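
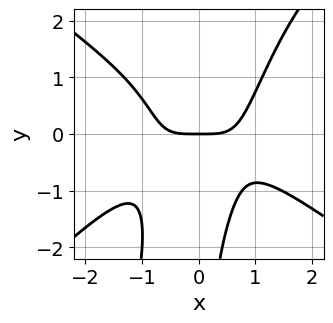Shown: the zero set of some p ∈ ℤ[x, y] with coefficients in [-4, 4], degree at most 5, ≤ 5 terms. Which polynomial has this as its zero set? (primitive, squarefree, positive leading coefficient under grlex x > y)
The degree is 4 — no degree-3 curve has this shape.
Reading off the gridlines: it meets the y-axis at y = 0 (among the integer gridlines); it meets the x-axis at x = 0 (among the integer gridlines).
Putting this together gives p.

2*x^4 - 3*x^2*y^2 + x*y^3 + 2*x^2*y - 3*y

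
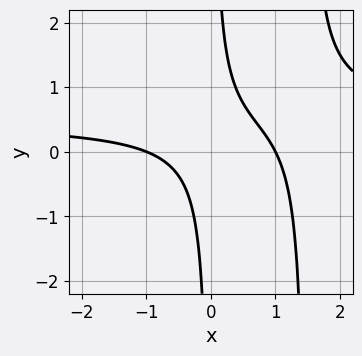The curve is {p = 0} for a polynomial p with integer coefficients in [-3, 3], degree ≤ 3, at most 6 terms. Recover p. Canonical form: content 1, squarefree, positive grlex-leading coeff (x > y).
(a) Degree: the shape is more complex than any degree-2 curve, so deg p = 3.
(b) Checking where it meets the axes: the curve avoids every integer y-axis point in the box; among the integer gridlines, it crosses the x-axis at x ∈ {-1, 1}.
(c) Assembling these constraints gives the stated polynomial.

2*x^2*y - x^2 - 3*x*y + 1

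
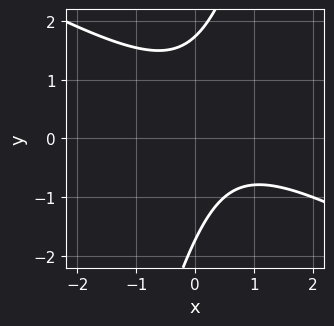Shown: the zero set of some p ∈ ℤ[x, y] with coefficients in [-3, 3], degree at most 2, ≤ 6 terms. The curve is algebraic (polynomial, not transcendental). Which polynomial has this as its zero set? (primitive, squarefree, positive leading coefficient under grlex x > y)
2*x^2 + 3*x*y - y^2 - 2*x + 3

(a) deg p = 2. A generic line meets the curve in up to 2 points.
(b) Against the integer gridlines: no x-intercept at any integer in the box.
(c) Assembling these constraints gives the stated polynomial.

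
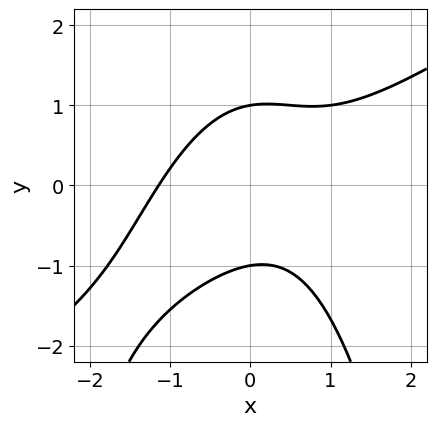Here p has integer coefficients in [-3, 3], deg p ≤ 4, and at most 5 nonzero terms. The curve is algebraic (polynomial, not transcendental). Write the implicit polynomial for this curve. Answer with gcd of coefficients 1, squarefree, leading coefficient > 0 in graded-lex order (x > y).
2*x^3 - 3*x^2*y + x*y - 3*y^2 + 3

(a) The degree is 3 — no degree-2 curve has this shape.
(b) From the visible intercepts: among the integer gridlines, it crosses the y-axis at y ∈ {-1, 1}.
(c) Solving for integer coefficients yields p as stated.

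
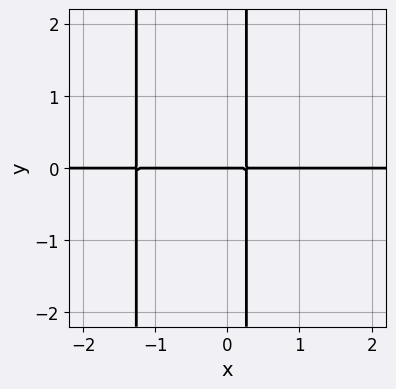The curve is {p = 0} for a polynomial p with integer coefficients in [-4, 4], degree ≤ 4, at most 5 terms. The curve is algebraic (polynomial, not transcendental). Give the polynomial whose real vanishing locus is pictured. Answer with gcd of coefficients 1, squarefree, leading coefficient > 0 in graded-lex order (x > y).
3*x^2*y + 3*x*y - y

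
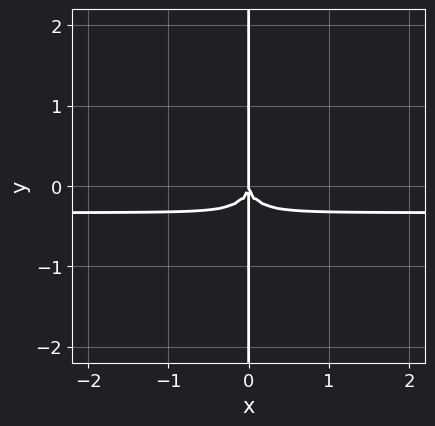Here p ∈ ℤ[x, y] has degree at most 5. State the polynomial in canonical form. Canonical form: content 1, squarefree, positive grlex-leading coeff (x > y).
3*x^3*y + x*y^3 + x^3

The degree is 4 — a generic line meets the curve in up to 4 points.
Observable constraints: the visible y-axis segment lies entirely on the curve; one x-axis crossing is at x = 0.
Together with the visible shape, these determine p as stated.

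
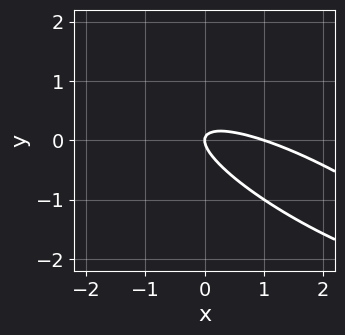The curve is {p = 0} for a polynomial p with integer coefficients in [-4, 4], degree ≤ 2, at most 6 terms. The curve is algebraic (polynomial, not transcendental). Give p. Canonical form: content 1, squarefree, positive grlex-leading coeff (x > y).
First, deg p = 2.
Next, observable constraints: one y-axis crossing is at y = 0; among the integer gridlines, it crosses the x-axis at x ∈ {0, 1}.
Finally, these observations pin down the coefficients.

x^2 + 3*x*y + 3*y^2 - x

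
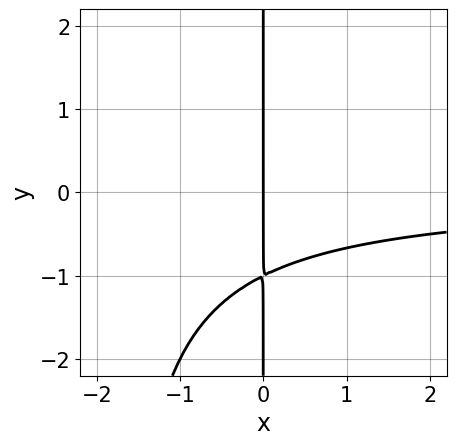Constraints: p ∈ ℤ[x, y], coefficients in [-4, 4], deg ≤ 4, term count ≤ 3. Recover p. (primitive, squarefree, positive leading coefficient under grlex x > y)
x^2*y + 2*x*y + 2*x

deg p = 3. The shape is more complex than any degree-2 curve.
From the visible intercepts: one x-axis crossing is at x = 0; the visible y-axis segment lies entirely on the curve.
Assembling these constraints gives the stated polynomial.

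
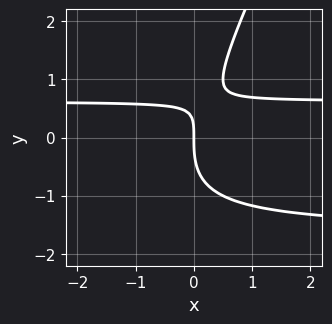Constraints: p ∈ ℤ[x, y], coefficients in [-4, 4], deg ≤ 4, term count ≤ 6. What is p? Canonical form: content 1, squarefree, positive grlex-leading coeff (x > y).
1. The degree is 3 — a generic line meets the curve in up to 3 points.
2. Reading off the gridlines: one x-axis crossing is at x = 0; it crosses the y-axis at the gridline y = 0.
3. These observations pin down the coefficients.

2*x*y^2 - y^3 + 2*x*y - 2*x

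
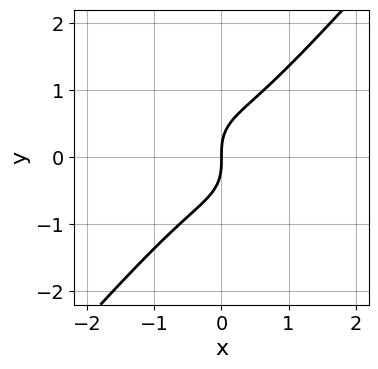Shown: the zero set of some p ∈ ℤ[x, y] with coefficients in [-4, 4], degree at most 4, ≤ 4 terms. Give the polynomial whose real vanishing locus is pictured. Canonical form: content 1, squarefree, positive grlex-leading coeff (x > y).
First, deg p = 3. No degree-2 curve has this shape.
Next, reading off the gridlines: it meets the x-axis at x = 0 (among the integer gridlines); one y-axis crossing is at y = 0.
Finally, putting this together gives p.

3*x^3 - 2*y^3 + 2*x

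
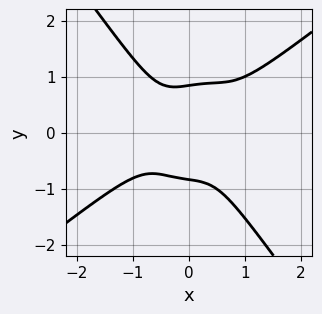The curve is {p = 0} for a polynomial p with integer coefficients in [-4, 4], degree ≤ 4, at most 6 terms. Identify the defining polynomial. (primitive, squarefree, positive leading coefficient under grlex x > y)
3*x^4 - 3*x^3*y - 2*y^4 + x*y^2 + 1

The degree is 4 — a generic line meets the curve in up to 4 points.
Observable constraints: it misses every integer gridline on the x-axis.
Putting this together gives p.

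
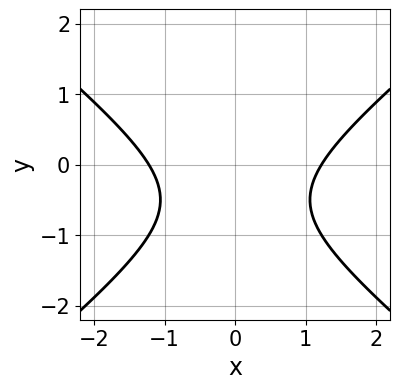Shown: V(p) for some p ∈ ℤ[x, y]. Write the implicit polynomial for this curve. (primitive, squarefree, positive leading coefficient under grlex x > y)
2*x^2 - 3*y^2 - 3*y - 3

(a) deg p = 2. No degree-1 curve has this shape.
(b) Symmetries: mirror symmetry x ↦ −x ⇒ only even powers of x.
(c) Observable constraints: the curve avoids every integer y-axis point in the box.
(d) Putting this together gives p.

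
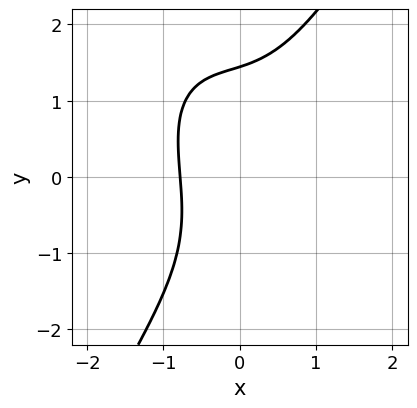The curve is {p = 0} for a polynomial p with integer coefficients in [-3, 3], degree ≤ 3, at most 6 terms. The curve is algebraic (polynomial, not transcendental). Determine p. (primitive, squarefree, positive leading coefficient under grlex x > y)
First, degree: no degree-2 curve has this shape, so deg p = 3.
Finally, matching integer coefficients to the picture gives p.

3*x^3 + x^2*y - y^3 + 2*x + 3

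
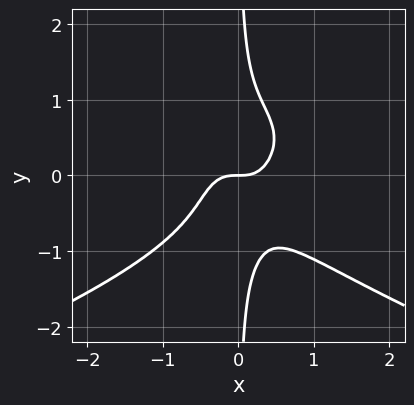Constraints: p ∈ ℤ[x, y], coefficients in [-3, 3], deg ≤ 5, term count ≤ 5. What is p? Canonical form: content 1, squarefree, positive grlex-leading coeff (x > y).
1. The degree is 4 — no degree-3 curve has this shape.
2. From the visible intercepts: it crosses the y-axis at the gridline y = 0; it crosses the x-axis at the gridline x = 0.
3. These observations pin down the coefficients.

3*x*y^3 + 3*x^3 - y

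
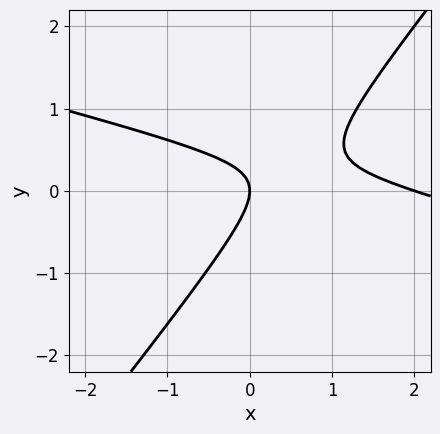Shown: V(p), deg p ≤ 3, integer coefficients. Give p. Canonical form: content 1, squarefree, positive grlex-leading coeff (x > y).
Degree: no degree-1 curve has this shape, so deg p = 2.
Checking where it meets the axes: among the integer gridlines, it crosses the x-axis at x ∈ {0, 2}; one y-axis crossing is at y = 0.
Putting this together gives p.

x^2 + 3*x*y - 3*y^2 - 2*x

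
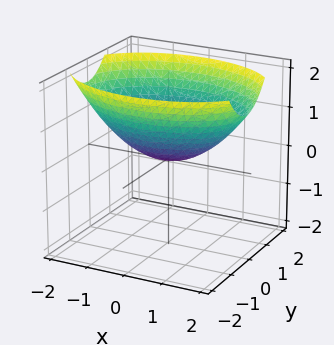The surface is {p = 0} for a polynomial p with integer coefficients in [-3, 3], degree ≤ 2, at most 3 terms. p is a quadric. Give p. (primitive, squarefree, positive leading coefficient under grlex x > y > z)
x^2 + 2*y^2 - 3*z

First, deg p = 2. A paraboloid; a quadric.
Next, symmetries: mirror symmetry x ↦ −x ⇒ only even powers of x; the y ↦ −y reflection is a symmetry, so y appears only in even powers.
Next, from the visible intercepts: it crosses the x-axis at the gridline x = 0; it crosses the y-axis at the gridline y = 0; it meets the z-axis at z = 0 (among the integer gridlines).
Finally, the integer polynomial consistent with all of this is the stated p.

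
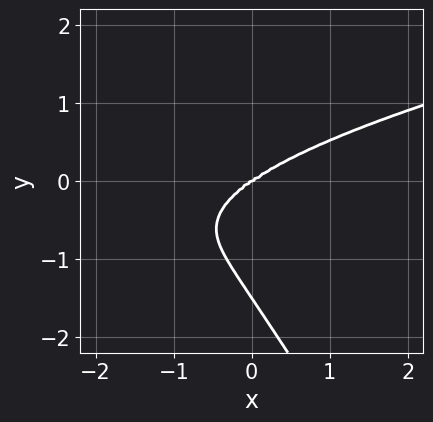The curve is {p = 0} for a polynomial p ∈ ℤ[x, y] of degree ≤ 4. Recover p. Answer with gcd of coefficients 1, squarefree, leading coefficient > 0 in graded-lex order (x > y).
1. Degree: no degree-3 curve has this shape, so deg p = 4.
2. Against the integer gridlines: it meets the y-axis at y = 0 (among the integer gridlines); it crosses the x-axis at the gridline x = 0.
3. Together with the visible shape, these determine p as stated.

3*x*y^3 + 2*y^4 - x^3 + 3*y^3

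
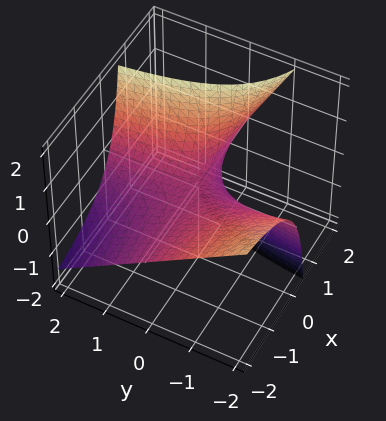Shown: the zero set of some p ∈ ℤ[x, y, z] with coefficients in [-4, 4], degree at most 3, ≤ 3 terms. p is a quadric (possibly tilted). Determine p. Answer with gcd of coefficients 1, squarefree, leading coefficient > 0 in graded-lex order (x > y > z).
x*y + x*z - z

Degree: no degree-1 surface has this shape, so deg p = 2.
From the axis intercepts and sections: it crosses the z-axis at the gridline z = 0; the visible y-axis segment lies entirely on the surface.
The integer polynomial consistent with all of this is the stated p. Check: (2, 0, 0) on the x-axis lies on the surface, and p(2, 0, 0) = 0. ✓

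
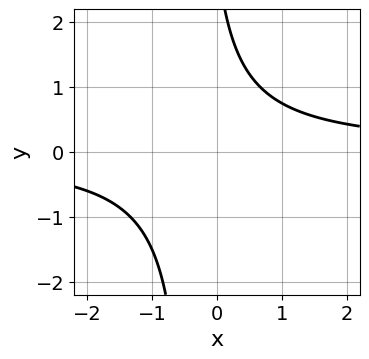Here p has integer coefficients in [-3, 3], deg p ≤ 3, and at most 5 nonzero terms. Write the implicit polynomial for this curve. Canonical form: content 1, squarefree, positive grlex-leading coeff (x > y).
3*x*y + y - 3

(a) The degree is 2 — no degree-1 curve has this shape.
(b) Against the integer gridlines: no x-intercept at any integer in the box; the curve avoids every integer y-axis point in the box.
(c) Putting this together gives p.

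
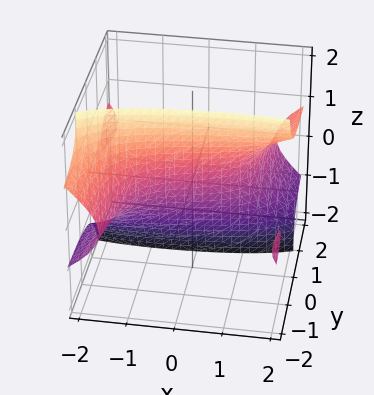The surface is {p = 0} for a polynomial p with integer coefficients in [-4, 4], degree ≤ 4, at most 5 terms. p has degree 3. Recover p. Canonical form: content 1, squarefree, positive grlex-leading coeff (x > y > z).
x^2*y - 3*y*z^2 - z^3 + x - 3*y

1. I count 3 distinct pieces.
2. Degree: the shape is more complex than any degree-2 surface, so deg p = 3.
3. From the visible intercepts: one x-axis crossing is at x = 0; one z-axis crossing is at z = 0.
4. These observations pin down the coefficients.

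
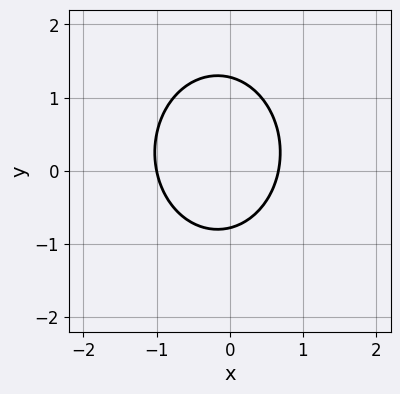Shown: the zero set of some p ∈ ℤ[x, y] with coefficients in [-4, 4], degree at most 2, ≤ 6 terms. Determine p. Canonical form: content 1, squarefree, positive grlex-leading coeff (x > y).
3*x^2 + 2*y^2 + x - y - 2

(a) Degree: a generic line meets the curve in up to 2 points, so deg p = 2.
(b) Reading off the gridlines: it meets the x-axis at x = -1 (among the integer gridlines).
(c) These observations pin down the coefficients.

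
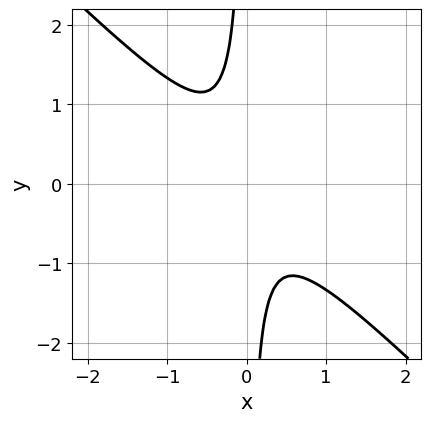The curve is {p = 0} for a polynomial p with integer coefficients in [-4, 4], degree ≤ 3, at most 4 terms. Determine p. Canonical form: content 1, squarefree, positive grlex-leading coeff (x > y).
3*x^2 + 3*x*y + 1

(a) deg p = 2. A generic line meets the curve in up to 2 points.
(b) Checking where it meets the axes: no x-intercept at any integer in the box; it misses every integer gridline on the y-axis.
(c) Putting this together gives p.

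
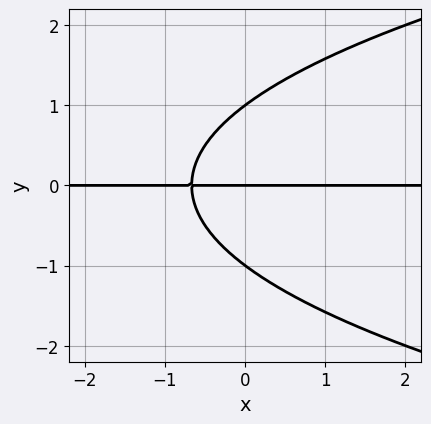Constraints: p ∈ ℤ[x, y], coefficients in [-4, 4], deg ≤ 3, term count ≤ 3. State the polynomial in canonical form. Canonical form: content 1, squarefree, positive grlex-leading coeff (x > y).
2*y^3 - 3*x*y - 2*y

First, deg p = 3. No degree-2 curve has this shape.
Then, against the integer gridlines: among the integer gridlines, it crosses the y-axis at y ∈ {-1, 0, 1}; the visible x-axis segment lies entirely on the curve.
Finally, solving for integer coefficients yields p as stated.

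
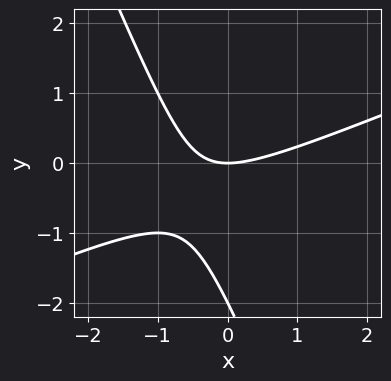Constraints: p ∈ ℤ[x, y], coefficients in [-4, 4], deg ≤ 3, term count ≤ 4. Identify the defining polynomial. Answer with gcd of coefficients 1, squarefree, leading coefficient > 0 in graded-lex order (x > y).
x^2 - 2*x*y - y^2 - 2*y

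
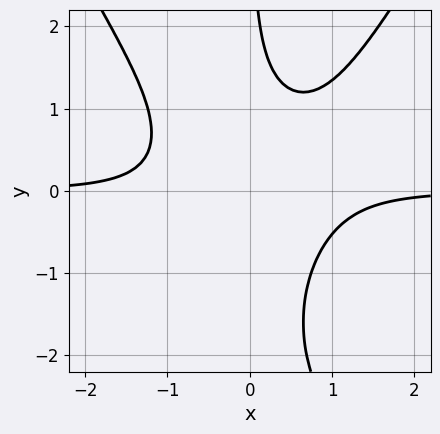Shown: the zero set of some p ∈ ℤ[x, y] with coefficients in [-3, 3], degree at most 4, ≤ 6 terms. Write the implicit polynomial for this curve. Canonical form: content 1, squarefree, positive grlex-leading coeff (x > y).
3*x^3*y - x*y^3 - 2*x*y^2 + 2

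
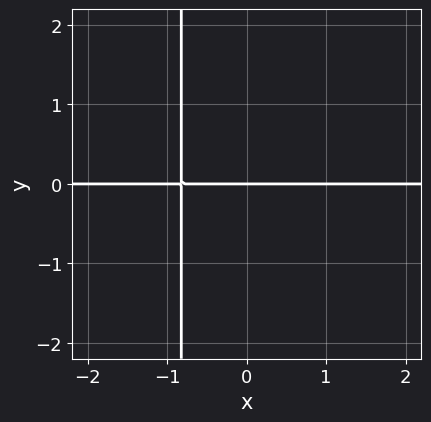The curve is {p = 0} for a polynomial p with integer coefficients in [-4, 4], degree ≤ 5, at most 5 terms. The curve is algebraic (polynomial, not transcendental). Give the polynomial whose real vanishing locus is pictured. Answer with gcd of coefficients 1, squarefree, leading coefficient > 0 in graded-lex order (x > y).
3*x^3*y + x^2*y + y

(a) The degree is 4 — a generic line meets the curve in up to 4 points.
(b) Against the integer gridlines: it meets the y-axis at y = 0 (among the integer gridlines); the visible x-axis segment lies entirely on the curve.
(c) Putting this together gives p.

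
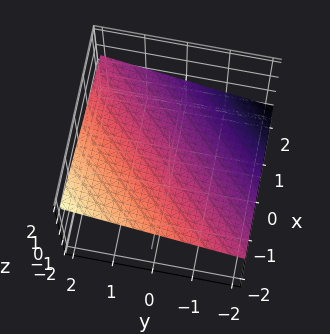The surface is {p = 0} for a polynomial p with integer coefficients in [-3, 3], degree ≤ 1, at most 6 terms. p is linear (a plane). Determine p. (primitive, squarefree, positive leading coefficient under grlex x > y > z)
x - y + 3*z - 2

First, the degree is 1 — every cross-section is a straight line — this is a plane.
Next, observable constraints: one x-axis crossing is at x = 2; it meets the y-axis at y = -2 (among the integer gridlines).
Finally, the integer polynomial consistent with all of this is the stated p.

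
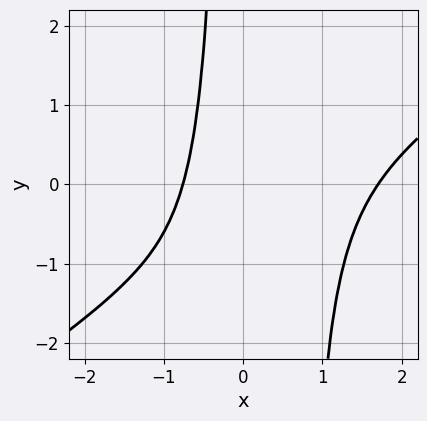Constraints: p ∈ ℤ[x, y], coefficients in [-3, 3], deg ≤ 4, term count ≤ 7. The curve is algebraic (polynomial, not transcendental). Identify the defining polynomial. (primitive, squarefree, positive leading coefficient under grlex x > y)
(a) The degree is 4 — no degree-3 curve has this shape.
(b) Checking where it meets the axes: it misses every integer gridline on the y-axis.
(c) These observations pin down the coefficients.

2*x^4 - 3*x^3*y - 3*x^3 + 2*x^2*y - 2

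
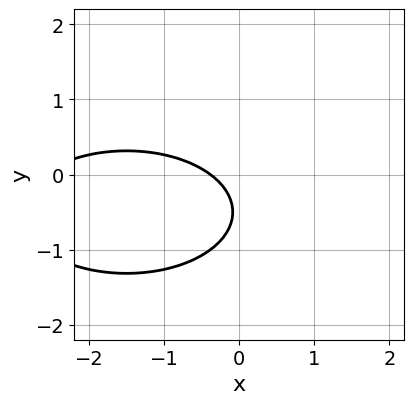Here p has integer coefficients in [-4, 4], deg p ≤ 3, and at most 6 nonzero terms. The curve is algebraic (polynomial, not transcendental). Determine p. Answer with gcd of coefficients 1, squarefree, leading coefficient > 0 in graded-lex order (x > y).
(a) Degree: a generic line meets the curve in up to 2 points, so deg p = 2.
(b) From the axis intercepts and sections: it misses every integer gridline on the y-axis.
(c) Putting this together gives p.

x^2 + 3*y^2 + 3*x + 3*y + 1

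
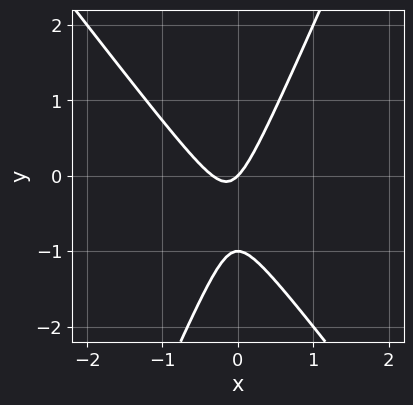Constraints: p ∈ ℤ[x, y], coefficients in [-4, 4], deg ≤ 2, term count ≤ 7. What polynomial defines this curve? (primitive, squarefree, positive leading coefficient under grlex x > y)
3*x^2 + x*y - y^2 + x - y

The degree is 2 — the shape is more complex than any degree-1 curve.
Against the integer gridlines: it crosses the x-axis at the gridline x = 0; among the integer gridlines, it crosses the y-axis at y ∈ {-1, 0}.
Matching integer coefficients to the picture gives p.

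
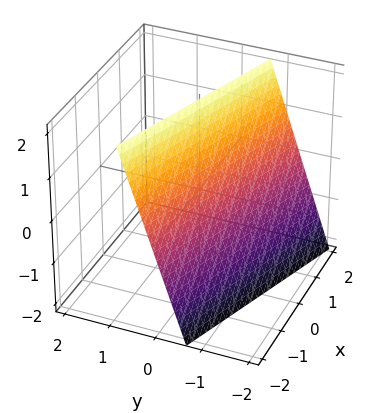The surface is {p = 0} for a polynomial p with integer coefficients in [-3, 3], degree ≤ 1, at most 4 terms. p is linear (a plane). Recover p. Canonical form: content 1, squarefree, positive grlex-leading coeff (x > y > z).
First, the degree is 1 — the surface is flat (a plane).
Next, observable constraints: it meets the z-axis at z = 2 (among the integer gridlines); one x-axis crossing is at x = -2.
Finally, assembling these constraints gives the stated polynomial.

x + 3*y - z + 2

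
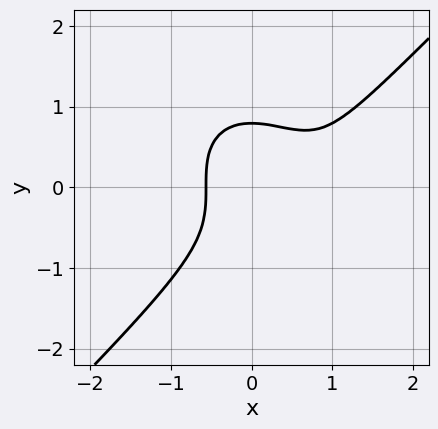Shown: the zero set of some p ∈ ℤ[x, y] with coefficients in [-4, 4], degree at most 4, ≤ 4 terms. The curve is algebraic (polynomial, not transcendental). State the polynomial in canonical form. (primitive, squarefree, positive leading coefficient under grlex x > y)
2*x^3 - 2*y^3 - 2*x^2 + 1

1. deg p = 3. No degree-2 curve has this shape.
2. Solving for integer coefficients yields p as stated.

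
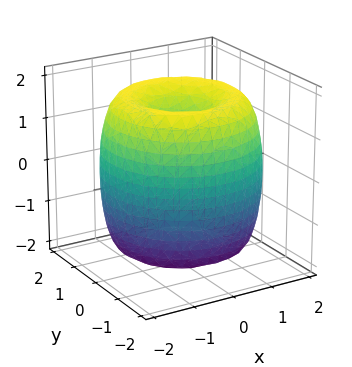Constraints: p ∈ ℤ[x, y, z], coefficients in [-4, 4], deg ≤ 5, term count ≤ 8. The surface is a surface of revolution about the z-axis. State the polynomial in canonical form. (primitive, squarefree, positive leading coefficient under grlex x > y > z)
x^4 + 2*x^2*y^2 + y^4 - 3*x^2 - 3*y^2 + z^2 - 1

1. The degree is 4 — a generic line meets the surface in up to 4 points.
2. Symmetries: the surface is invariant under rotation about z: p = q(x² + y², z).
3. From the axis intercepts and sections: a circular section at z = 0 has radius between 1 and 2; among the integer gridlines, it crosses the z-axis at z ∈ {-1, 1}.
4. Putting this together gives p.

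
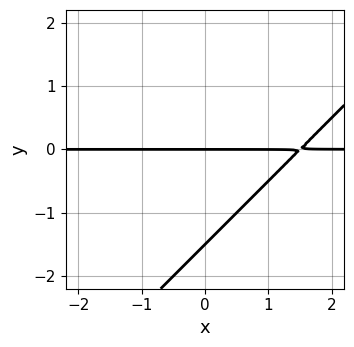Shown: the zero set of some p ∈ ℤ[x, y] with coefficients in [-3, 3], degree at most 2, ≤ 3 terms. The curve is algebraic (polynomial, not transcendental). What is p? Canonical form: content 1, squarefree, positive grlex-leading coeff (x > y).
2*x*y - 2*y^2 - 3*y

First, degree: no degree-1 curve has this shape, so deg p = 2.
Next, from the axis intercepts and sections: every point of the x-axis in the box is on the curve; one y-axis crossing is at y = 0.
Finally, fitting integer coefficients to these (and the overall shape) gives p.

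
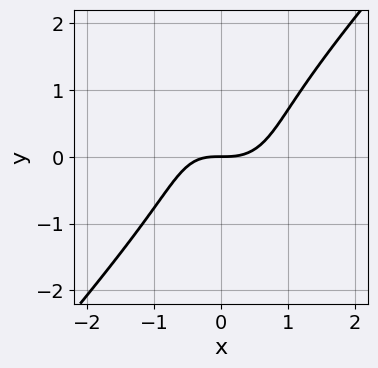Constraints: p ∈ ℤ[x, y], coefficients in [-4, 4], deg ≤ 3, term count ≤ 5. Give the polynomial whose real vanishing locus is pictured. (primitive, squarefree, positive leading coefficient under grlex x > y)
3*x^3 - 2*y^3 - x*y + y^2 - 3*y

(a) Degree: the shape is more complex than any degree-2 curve, so deg p = 3.
(b) From the visible intercepts: one y-axis crossing is at y = 0; it meets the x-axis at x = 0 (among the integer gridlines).
(c) Putting this together gives p.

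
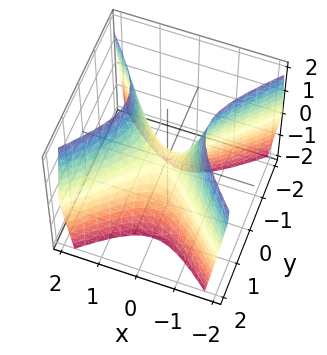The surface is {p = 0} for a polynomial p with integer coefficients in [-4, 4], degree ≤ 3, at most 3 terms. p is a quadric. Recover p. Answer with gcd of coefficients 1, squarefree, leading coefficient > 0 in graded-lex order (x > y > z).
First, the degree is 2 — a hyperbolic paraboloid; a quadric.
Then, symmetries: the x ↦ −x reflection is a symmetry, so x appears only in even powers; it's symmetric under y → −y, forcing even powers of y.
Then, from the visible intercepts: it meets the y-axis at y = 0 (among the integer gridlines); it crosses the z-axis at the gridline z = 0.
Finally, the integer polynomial consistent with all of this is the stated p.

2*x^2 - 2*y^2 - z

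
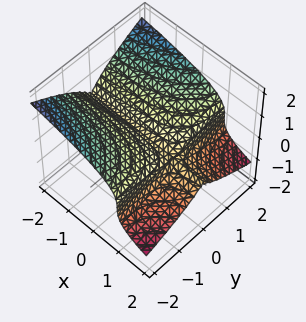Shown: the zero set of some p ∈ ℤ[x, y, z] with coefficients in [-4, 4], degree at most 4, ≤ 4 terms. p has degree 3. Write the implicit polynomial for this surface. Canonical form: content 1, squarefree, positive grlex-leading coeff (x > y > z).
First, the degree is 3 — the shape is more complex than any degree-2 surface.
Then, against the integer gridlines: the visible x-axis segment lies entirely on the surface; it crosses the y-axis at the gridline y = 0; it crosses the z-axis at the gridline z = 0.
Finally, putting this together gives p.

x*y^2 + 3*z^3 - y^2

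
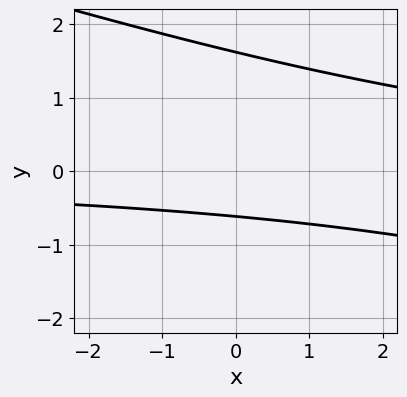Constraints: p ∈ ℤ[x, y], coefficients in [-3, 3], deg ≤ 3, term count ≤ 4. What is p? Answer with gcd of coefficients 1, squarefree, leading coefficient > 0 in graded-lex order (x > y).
First, the degree is 2 — no degree-1 curve has this shape.
Then, against the integer gridlines: no x-intercept at any integer in the box.
Finally, these observations pin down the coefficients.

x*y + 3*y^2 - 3*y - 3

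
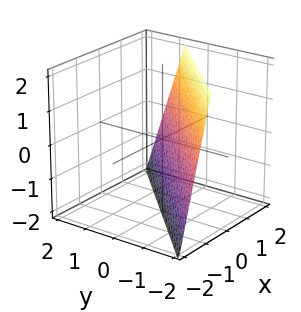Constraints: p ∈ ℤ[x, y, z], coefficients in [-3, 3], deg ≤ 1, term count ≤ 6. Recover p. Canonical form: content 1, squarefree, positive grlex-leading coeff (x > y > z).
1. deg p = 1.
2. From the axis intercepts and sections: it meets the z-axis at z = -2 (among the integer gridlines).
3. These observations pin down the coefficients.

3*x - 3*y - z - 2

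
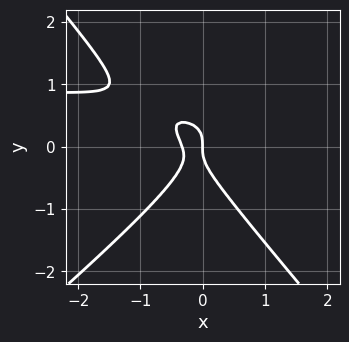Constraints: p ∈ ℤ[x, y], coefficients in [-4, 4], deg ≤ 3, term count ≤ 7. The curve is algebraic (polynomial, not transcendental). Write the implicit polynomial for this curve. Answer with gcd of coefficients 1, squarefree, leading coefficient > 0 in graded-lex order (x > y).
1. deg p = 3. No degree-2 curve has this shape.
2. Reading off the gridlines: it crosses the x-axis at the gridline x = 0; it meets the y-axis at y = 0 (among the integer gridlines).
3. Assembling these constraints gives the stated polynomial.

3*x^2*y - x*y^2 - 3*y^3 - 3*x^2 - x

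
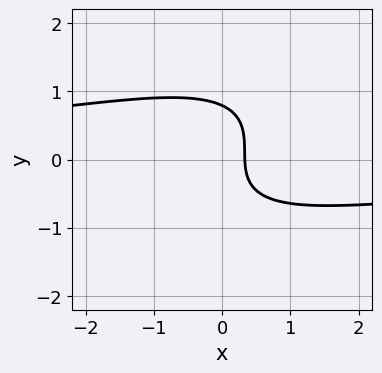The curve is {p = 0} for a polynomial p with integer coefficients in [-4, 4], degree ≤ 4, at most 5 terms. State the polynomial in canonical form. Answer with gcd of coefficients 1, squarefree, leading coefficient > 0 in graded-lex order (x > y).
x^2*y - 2*x*y^2 + 2*y^3 + 3*x - 1

First, the degree is 3 — a generic line meets the curve in up to 3 points.
Finally, the integer polynomial consistent with all of this is the stated p.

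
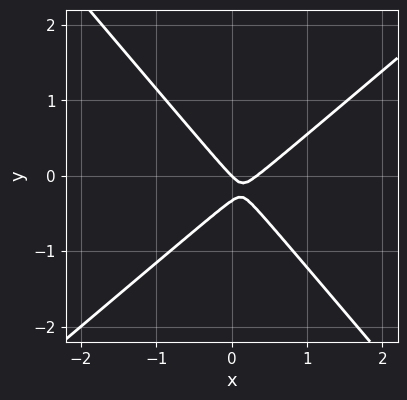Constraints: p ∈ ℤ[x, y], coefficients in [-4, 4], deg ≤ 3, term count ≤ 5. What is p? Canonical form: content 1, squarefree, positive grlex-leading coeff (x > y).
3*x^2 - x*y - 3*y^2 - x - y

First, the degree is 2 — the shape is more complex than any degree-1 curve.
Then, from the visible intercepts: one x-axis crossing is at x = 0; one y-axis crossing is at y = 0.
Finally, fitting integer coefficients to these (and the overall shape) gives p.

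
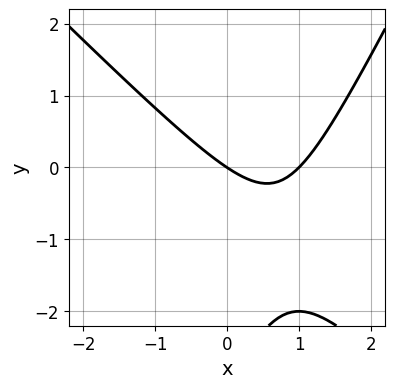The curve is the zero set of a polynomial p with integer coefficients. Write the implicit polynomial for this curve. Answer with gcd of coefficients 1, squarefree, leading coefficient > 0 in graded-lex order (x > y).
2*x^2 + x*y - y^2 - 2*x - 3*y

Degree: no degree-1 curve has this shape, so deg p = 2.
Checking where it meets the axes: it crosses the y-axis at the gridline y = 0; among the integer gridlines, it crosses the x-axis at x ∈ {0, 1}.
Matching integer coefficients to the picture gives p.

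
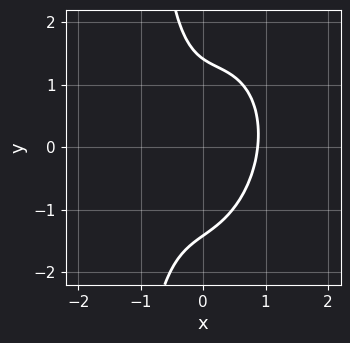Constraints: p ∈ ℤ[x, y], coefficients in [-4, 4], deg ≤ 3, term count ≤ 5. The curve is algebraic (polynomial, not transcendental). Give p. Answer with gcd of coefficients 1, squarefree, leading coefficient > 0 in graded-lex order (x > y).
1. The degree is 3 — a generic line meets the curve in up to 3 points.
2. Matching integer coefficients to the picture gives p.

3*x^3 - x^2*y + x*y^2 + y^2 - 2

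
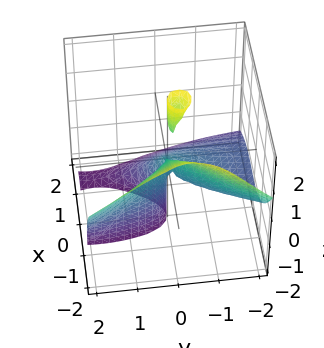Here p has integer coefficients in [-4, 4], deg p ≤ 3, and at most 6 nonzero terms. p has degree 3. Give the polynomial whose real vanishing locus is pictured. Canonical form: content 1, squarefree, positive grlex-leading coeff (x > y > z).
3*x^3 + 3*x^2*z + 2*y^2*z + y*z^2 + 3*y^2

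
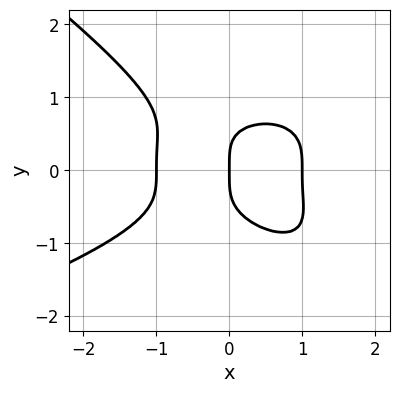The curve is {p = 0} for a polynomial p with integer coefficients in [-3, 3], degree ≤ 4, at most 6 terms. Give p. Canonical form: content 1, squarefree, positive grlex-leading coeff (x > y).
First, the degree is 4 — a generic line meets the curve in up to 4 points.
Next, against the integer gridlines: the x-axis gridline crossings are at x ∈ {-1, 0, 1}; one y-axis crossing is at y = 0.
Finally, fitting integer coefficients to these (and the overall shape) gives p.

2*x*y^3 + 3*y^4 + 2*x^3 - 2*x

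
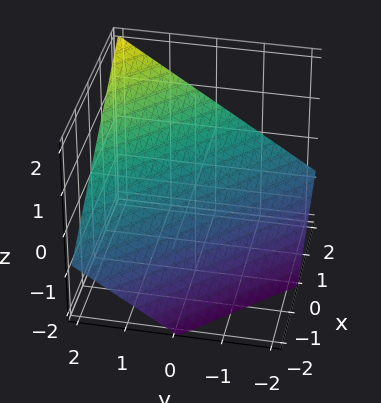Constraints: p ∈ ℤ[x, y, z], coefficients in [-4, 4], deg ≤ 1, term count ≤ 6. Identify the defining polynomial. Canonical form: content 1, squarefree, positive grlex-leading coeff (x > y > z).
2*x + 2*y - 3*z - 2

Degree: the surface is flat (a plane), so deg p = 1.
Against the integer gridlines: it meets the y-axis at y = 1 (among the integer gridlines); one x-axis crossing is at x = 1.
These observations pin down the coefficients.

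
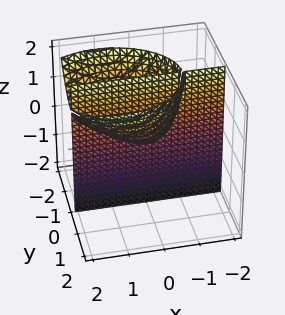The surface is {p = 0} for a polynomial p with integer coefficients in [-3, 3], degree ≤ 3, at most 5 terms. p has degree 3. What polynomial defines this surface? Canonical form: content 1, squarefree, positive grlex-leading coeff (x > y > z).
2*x^2*y - 2*x*y*z + 3*y^3 - 3*y*z

First, there are 2 components. Treating them together as one polynomial.
Then, the degree is 3 — a generic line meets the surface in up to 3 points.
Then, from the visible intercepts: every point of the x-axis in the box is on the surface; one y-axis crossing is at y = 0; every point of the z-axis in the box is on the surface.
Finally, solving for integer coefficients yields p as stated.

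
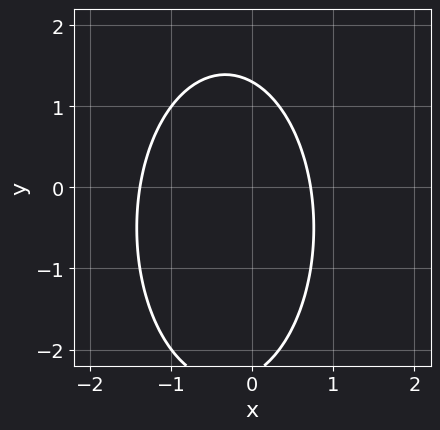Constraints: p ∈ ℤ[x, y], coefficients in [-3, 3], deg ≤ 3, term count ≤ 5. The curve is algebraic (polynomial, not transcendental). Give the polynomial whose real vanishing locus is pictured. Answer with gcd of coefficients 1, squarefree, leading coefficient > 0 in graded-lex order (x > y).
3*x^2 + y^2 + 2*x + y - 3

(a) The degree is 2 — no degree-1 curve has this shape.
(b) Putting this together gives p.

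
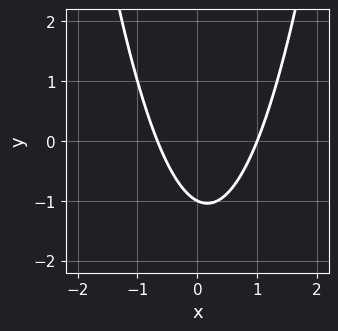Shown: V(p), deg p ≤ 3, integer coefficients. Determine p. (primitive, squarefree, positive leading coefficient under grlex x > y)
3*x^2 - x - 2*y - 2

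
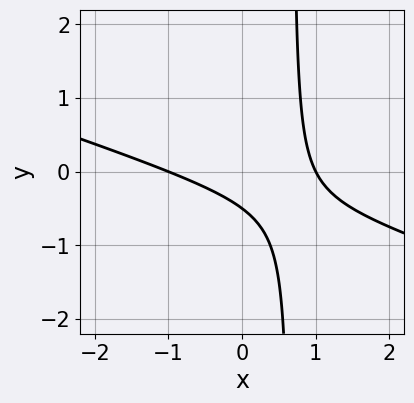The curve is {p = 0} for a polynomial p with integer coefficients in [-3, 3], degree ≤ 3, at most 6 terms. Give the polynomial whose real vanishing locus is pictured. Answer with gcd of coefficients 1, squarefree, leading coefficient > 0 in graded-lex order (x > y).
x^2 + 3*x*y - 2*y - 1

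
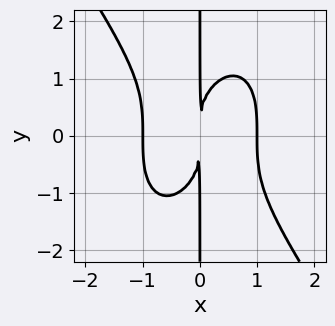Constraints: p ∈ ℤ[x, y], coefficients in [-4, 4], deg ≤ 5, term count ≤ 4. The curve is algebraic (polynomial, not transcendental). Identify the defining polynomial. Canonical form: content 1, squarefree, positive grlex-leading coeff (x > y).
3*x^4 + x*y^3 - 3*x^2

First, the degree is 4 — a generic line meets the curve in up to 4 points.
Then, checking where it meets the axes: every point of the y-axis in the box is on the curve; the x-axis gridline crossings are at x ∈ {-1, 1}.
Finally, putting this together gives p.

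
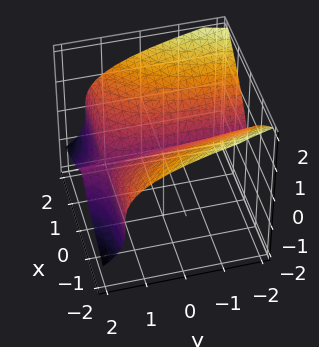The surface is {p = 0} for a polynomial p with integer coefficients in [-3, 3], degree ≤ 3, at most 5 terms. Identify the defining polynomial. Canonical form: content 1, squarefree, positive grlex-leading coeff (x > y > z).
First, deg p = 3. No degree-2 surface has this shape.
Next, against the integer gridlines: it crosses the x-axis at the gridline x = 0; the visible y-axis segment lies entirely on the surface; one z-axis crossing is at z = 0.
Finally, together with the visible shape, these determine p as stated.

2*x^2*y + 3*z^3 - 3*x^2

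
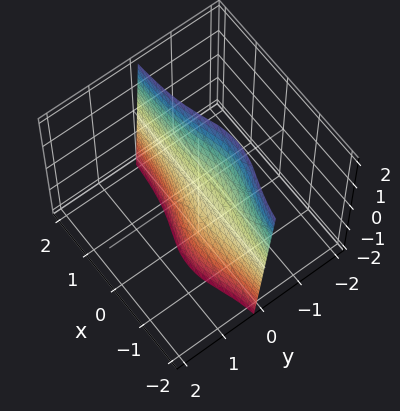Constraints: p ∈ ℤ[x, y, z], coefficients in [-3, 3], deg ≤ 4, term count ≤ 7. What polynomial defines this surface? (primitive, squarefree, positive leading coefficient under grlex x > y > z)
1. deg p = 3.
2. Observable constraints: it meets the z-axis at z = 0 (among the integer gridlines); one y-axis crossing is at y = 0; the visible x-axis segment lies entirely on the surface.
3. Solving for integer coefficients yields p as stated.

3*x^2*y + 3*y^3 + 3*x*y + 3*y + z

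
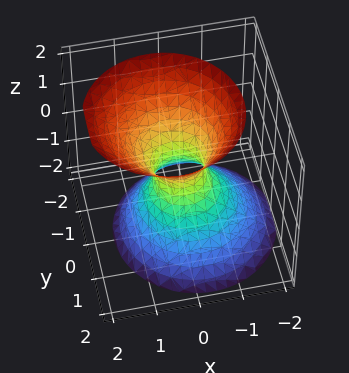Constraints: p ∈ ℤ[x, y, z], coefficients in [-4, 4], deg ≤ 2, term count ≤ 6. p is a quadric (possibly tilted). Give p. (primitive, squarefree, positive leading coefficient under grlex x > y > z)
3*x^2 - x*z + 3*y^2 - 2*z^2 - 1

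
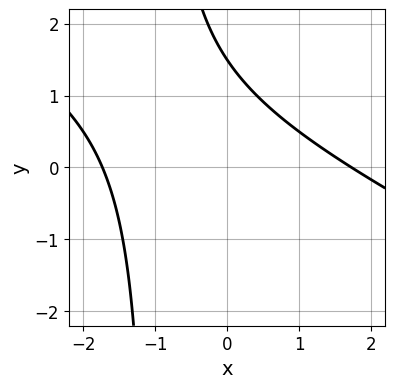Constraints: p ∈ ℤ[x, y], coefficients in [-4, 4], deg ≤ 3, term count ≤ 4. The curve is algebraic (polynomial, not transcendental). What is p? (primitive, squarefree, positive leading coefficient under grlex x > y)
1. Degree: no degree-1 curve has this shape, so deg p = 2.
2. The integer polynomial consistent with all of this is the stated p.

x^2 + 2*x*y + 2*y - 3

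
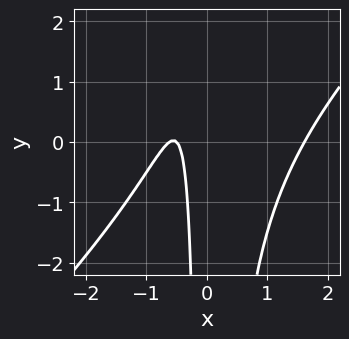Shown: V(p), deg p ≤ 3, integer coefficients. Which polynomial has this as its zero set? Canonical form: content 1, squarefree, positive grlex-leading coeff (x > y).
2*x^3 - 2*x^2*y - x^2 - 3*x - 1

(a) deg p = 3. No degree-2 curve has this shape.
(b) Observable constraints: the curve avoids every integer y-axis point in the box.
(c) Putting this together gives p.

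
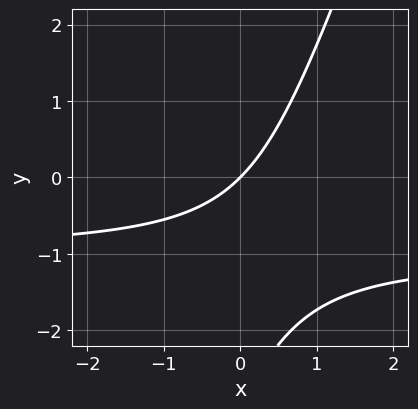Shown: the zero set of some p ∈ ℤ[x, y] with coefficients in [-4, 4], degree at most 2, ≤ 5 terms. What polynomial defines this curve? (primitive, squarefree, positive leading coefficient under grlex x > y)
3*x*y - y^2 + 3*x - 3*y

(a) The degree is 2 — a generic line meets the curve in up to 2 points.
(b) From the axis intercepts and sections: one y-axis crossing is at y = 0; it meets the x-axis at x = 0 (among the integer gridlines).
(c) Matching integer coefficients to the picture gives p.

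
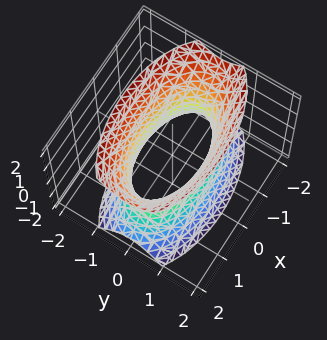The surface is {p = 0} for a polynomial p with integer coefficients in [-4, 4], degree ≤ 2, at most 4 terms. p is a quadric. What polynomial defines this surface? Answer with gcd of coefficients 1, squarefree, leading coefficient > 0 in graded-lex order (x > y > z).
x^2 + 3*y^2 - z^2 - 2

Degree: one connected sheet with a waist; a quadric, so deg p = 2.
Symmetries: the x ↦ −x reflection is a symmetry, so x appears only in even powers; it's symmetric under y → −y, forcing even powers of y; it's symmetric under z → −z, forcing even powers of z.
Checking where it meets the axes: no z-intercept at any integer in the box.
Solving for integer coefficients yields p as stated.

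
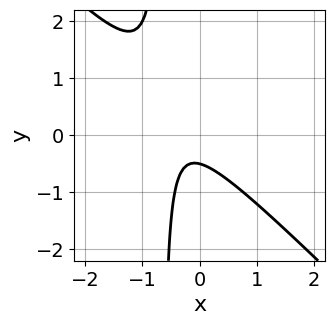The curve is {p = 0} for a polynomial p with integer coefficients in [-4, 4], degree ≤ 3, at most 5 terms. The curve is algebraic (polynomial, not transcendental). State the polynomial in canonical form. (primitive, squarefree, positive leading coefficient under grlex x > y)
3*x^2 + 3*x*y + 2*x + 2*y + 1

1. The degree is 2 — a generic line meets the curve in up to 2 points.
2. From the visible intercepts: no x-intercept at any integer in the box.
3. The integer polynomial consistent with all of this is the stated p.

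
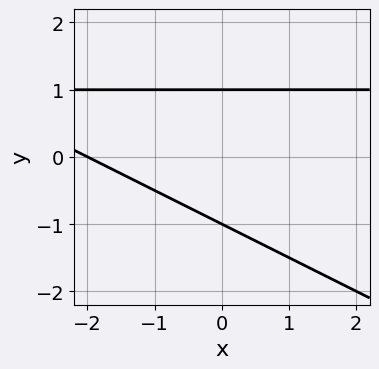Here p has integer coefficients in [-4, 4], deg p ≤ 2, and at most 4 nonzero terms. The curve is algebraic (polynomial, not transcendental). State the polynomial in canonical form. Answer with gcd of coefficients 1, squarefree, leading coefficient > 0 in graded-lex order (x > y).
1. deg p = 2.
2. From the axis intercepts and sections: the y-axis gridline crossings are at y ∈ {-1, 1}; one x-axis crossing is at x = -2.
3. The integer polynomial consistent with all of this is the stated p.

x*y + 2*y^2 - x - 2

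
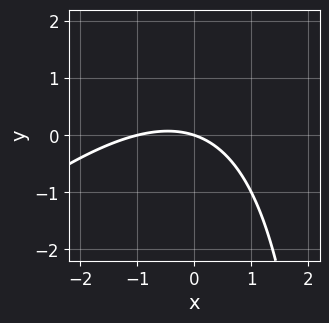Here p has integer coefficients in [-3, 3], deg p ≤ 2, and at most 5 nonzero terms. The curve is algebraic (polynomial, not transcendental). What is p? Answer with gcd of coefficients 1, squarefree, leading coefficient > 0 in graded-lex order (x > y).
x^2 - x*y + x + 3*y

The degree is 2 — no degree-1 curve has this shape.
Observable constraints: the x-axis gridline crossings are at x ∈ {-1, 0}; it crosses the y-axis at the gridline y = 0.
Matching integer coefficients to the picture gives p.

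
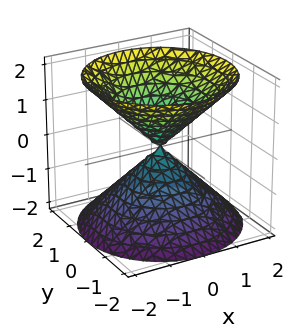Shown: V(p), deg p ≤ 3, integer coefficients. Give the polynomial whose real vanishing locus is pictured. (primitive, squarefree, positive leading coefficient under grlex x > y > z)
x^2 + y^2 - z^2

I count 2 distinct pieces.
Degree: a double cone through the origin; a quadric, so deg p = 2.
Symmetries: the z ↦ −z reflection is a symmetry, so z appears only in even powers; rotational symmetry about the z-axis ⇒ p depends on x, y only through x² + y².
From the visible intercepts: it meets the y-axis at y = 0 (among the integer gridlines); it meets the z-axis at z = 0 (among the integer gridlines).
These observations pin down the coefficients.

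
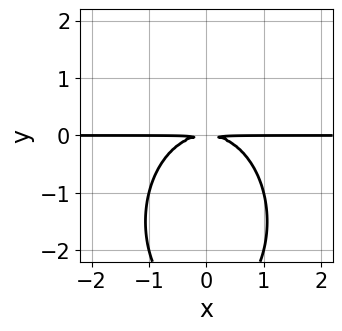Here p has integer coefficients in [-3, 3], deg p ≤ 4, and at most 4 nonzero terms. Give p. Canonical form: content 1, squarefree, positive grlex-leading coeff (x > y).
First, deg p = 3. The shape is more complex than any degree-2 curve.
Next, symmetries: it's symmetric under x → −x, forcing even powers of x.
Next, checking where it meets the axes: the visible x-axis segment lies entirely on the curve.
Finally, matching integer coefficients to the picture gives p.

2*x^2*y + y^3 + 3*y^2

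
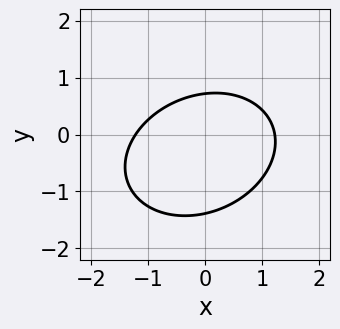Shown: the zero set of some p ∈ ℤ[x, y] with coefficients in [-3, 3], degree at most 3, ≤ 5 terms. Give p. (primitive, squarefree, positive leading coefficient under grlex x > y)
(a) The degree is 2 — the shape is more complex than any degree-1 curve.
(b) Matching integer coefficients to the picture gives p.

2*x^2 - x*y + 3*y^2 + 2*y - 3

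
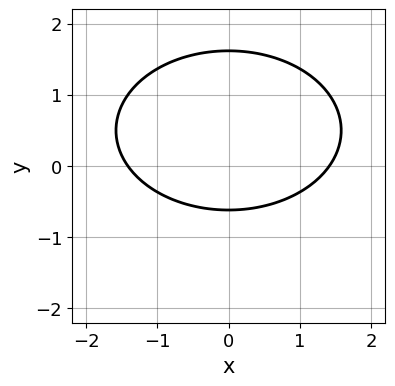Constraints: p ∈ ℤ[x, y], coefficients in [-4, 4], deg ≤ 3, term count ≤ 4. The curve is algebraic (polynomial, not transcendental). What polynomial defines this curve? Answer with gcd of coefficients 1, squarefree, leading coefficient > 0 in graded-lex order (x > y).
x^2 + 2*y^2 - 2*y - 2

Degree: no degree-1 curve has this shape, so deg p = 2.
Symmetries: mirror symmetry x ↦ −x ⇒ only even powers of x.
These observations pin down the coefficients.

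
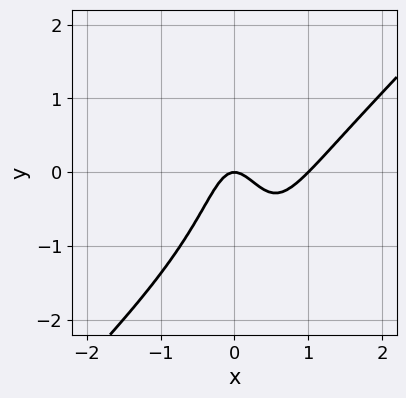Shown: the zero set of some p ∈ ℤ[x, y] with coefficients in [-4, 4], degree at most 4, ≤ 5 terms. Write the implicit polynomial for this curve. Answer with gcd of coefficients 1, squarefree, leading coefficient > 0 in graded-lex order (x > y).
deg p = 3. No degree-2 curve has this shape.
From the axis intercepts and sections: among the integer gridlines, it crosses the x-axis at x ∈ {0, 1}; it crosses the y-axis at the gridline y = 0.
Together with the visible shape, these determine p as stated.

3*x^3 - 2*x^2*y - x*y^2 - 3*x^2 - y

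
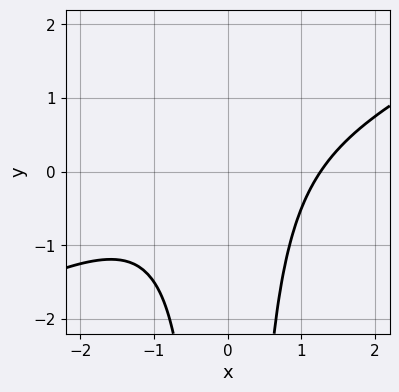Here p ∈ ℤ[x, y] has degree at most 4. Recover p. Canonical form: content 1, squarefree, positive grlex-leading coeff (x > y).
x^3 - 2*x^2*y - 2

First, deg p = 3. No degree-2 curve has this shape.
Next, from the axis intercepts and sections: it misses every integer gridline on the y-axis.
Finally, assembling these constraints gives the stated polynomial.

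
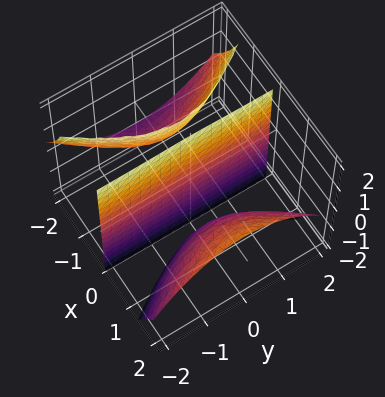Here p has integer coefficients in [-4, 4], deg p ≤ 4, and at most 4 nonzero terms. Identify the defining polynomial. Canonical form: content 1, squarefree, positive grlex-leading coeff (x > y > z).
2*x^3 - 3*x^2*z - 2*x*y^2 - 3*x

First, the picture has 3 separate pieces. They look like related sheets of one shape, so recover p as a whole.
Next, deg p = 3. A generic line meets the surface in up to 3 points.
Then, checking where it meets the axes: the visible y-axis segment lies entirely on the surface; the visible z-axis segment lies entirely on the surface.
Finally, fitting integer coefficients to these (and the overall shape) gives p.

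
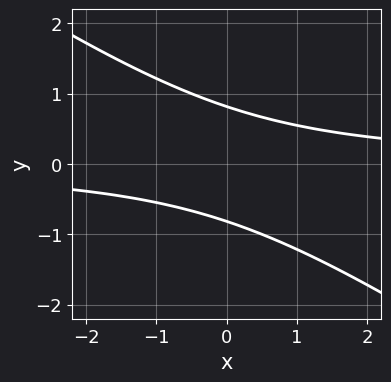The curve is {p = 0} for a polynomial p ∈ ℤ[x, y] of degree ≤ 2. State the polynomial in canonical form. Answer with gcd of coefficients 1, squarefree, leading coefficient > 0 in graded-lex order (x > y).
2*x*y + 3*y^2 - 2

First, the degree is 2 — a generic line meets the curve in up to 2 points.
Then, observable constraints: no x-intercept at any integer in the box.
Finally, fitting integer coefficients to these (and the overall shape) gives p.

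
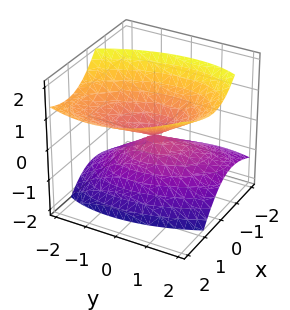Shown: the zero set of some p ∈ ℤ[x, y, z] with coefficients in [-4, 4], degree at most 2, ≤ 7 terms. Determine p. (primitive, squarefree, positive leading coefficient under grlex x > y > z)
2*x^2 + x*y - 2*x*z + y^2 - 2*z^2

(a) The degree is 2 — a generic line meets the surface in up to 2 points.
(b) Checking where it meets the axes: it meets the x-axis at x = 0 (among the integer gridlines); it meets the y-axis at y = 0 (among the integer gridlines); it crosses the z-axis at the gridline z = 0.
(c) These observations pin down the coefficients.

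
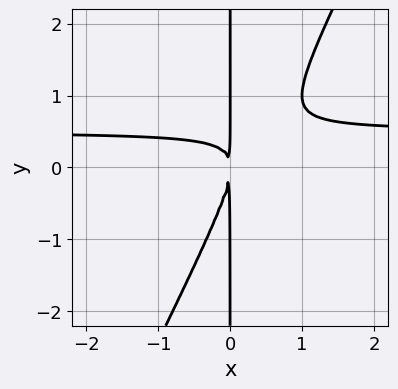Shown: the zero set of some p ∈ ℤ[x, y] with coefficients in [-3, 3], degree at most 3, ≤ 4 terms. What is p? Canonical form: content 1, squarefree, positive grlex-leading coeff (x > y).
2*x^2*y - x*y^2 - x^2

(a) Degree: the shape is more complex than any degree-2 curve, so deg p = 3.
(b) Observable constraints: the visible y-axis segment lies entirely on the curve.
(c) Putting this together gives p.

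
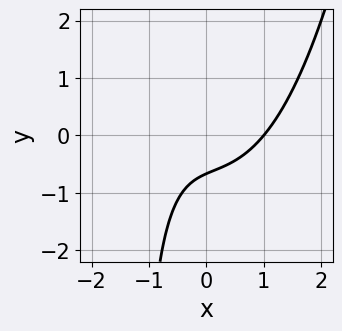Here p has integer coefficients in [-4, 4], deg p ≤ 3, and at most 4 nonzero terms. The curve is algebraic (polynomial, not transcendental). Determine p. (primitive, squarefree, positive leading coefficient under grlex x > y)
First, the degree is 3 — no degree-2 curve has this shape.
Next, reading off the gridlines: one x-axis crossing is at x = 1.
Finally, solving for integer coefficients yields p as stated.

2*x^3 - 2*x*y - 3*y - 2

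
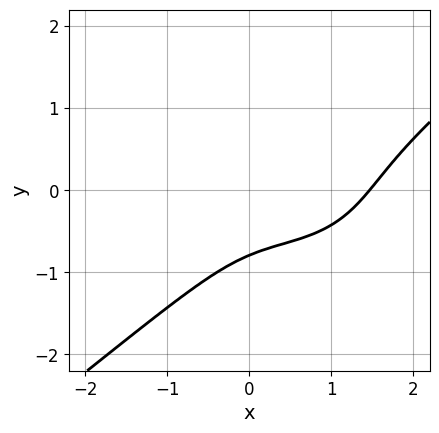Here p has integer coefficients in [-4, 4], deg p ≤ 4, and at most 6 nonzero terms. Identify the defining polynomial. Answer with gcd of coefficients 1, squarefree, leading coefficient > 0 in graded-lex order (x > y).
First, deg p = 3. No degree-2 curve has this shape.
Finally, putting this together gives p.

x^3 - 2*y^3 - x^2 - 2*x*y - 1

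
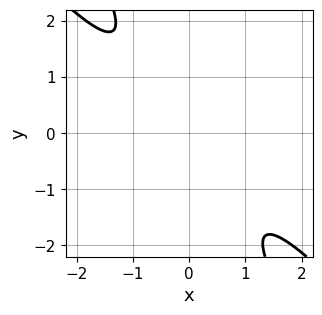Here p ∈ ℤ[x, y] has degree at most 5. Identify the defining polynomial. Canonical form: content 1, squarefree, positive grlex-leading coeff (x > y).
x^4 + 2*x*y^3 + y^4 + 2

(a) deg p = 4.
(b) From the axis intercepts and sections: no y-intercept at any integer in the box; it misses every integer gridline on the x-axis.
(c) Solving for integer coefficients yields p as stated.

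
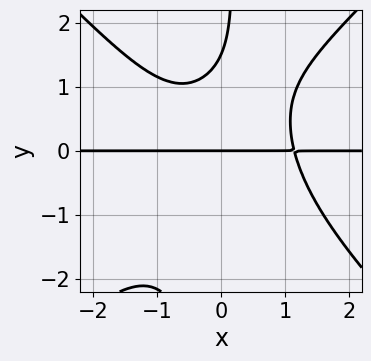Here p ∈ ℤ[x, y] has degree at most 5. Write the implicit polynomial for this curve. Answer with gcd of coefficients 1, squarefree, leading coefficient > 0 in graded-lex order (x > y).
2*x^3*y - 2*x*y^3 + 2*y^2 - 3*y

1. The degree is 4 — the shape is more complex than any degree-3 curve.
2. From the axis intercepts and sections: every point of the x-axis in the box is on the curve; one y-axis crossing is at y = 0.
3. Matching integer coefficients to the picture gives p.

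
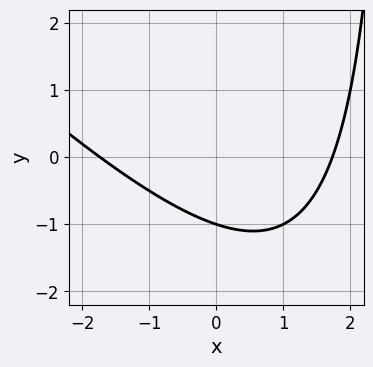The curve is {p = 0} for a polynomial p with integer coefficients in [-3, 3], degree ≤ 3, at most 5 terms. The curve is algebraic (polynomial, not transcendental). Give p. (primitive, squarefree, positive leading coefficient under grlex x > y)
x^2 + x*y - 3*y - 3

First, degree: no degree-1 curve has this shape, so deg p = 2.
Next, against the integer gridlines: it meets the y-axis at y = -1 (among the integer gridlines).
Finally, the integer polynomial consistent with all of this is the stated p.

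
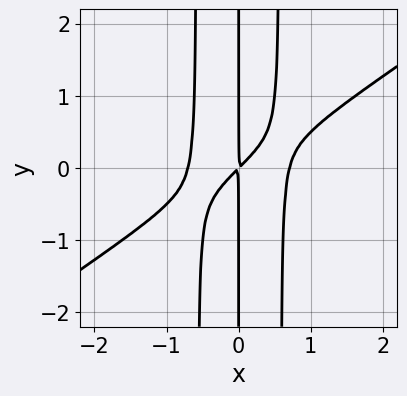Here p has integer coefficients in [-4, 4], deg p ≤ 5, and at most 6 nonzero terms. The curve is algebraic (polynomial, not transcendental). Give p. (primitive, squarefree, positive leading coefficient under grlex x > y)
The degree is 4 — a generic line meets the curve in up to 4 points.
From the visible intercepts: the visible y-axis segment lies entirely on the curve.
Solving for integer coefficients yields p as stated.

2*x^4 - 3*x^3*y - x^2 + x*y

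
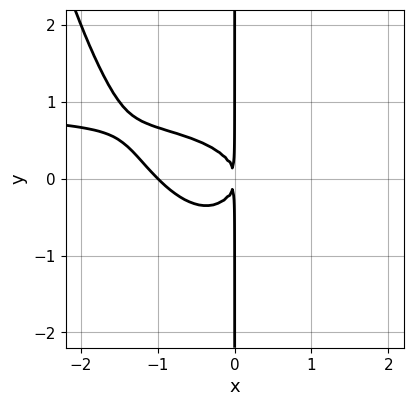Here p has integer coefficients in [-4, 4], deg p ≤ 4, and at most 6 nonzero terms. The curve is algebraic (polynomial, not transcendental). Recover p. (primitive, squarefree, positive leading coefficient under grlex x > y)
The degree is 4 — the shape is more complex than any degree-3 curve.
Against the integer gridlines: one x-axis crossing is at x = -1; every point of the y-axis in the box is on the curve.
Putting this together gives p.

2*x^3*y - 2*x^3 - 3*x*y^2 - 2*x^2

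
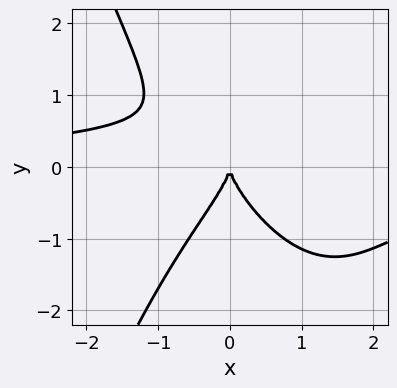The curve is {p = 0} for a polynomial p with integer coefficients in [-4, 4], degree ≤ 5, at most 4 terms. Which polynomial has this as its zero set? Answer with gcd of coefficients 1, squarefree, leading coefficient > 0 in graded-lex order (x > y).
First, degree: the shape is more complex than any degree-3 curve, so deg p = 4.
Then, from the axis intercepts and sections: it crosses the y-axis at the gridline y = 0; one x-axis crossing is at x = 0.
Finally, fitting integer coefficients to these (and the overall shape) gives p.

2*x^3*y - 2*x^2*y + 2*y^3 + 3*x^2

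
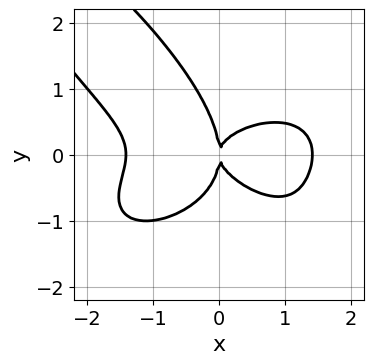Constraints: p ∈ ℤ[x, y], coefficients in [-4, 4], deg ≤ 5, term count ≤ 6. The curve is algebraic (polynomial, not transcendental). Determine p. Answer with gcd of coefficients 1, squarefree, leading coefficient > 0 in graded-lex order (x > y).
x^4 + 2*x*y^3 + 2*y^4 + 3*x*y^2 - 2*x^2

First, deg p = 4. A generic line meets the curve in up to 4 points.
Then, from the visible intercepts: one x-axis crossing is at x = 0; it meets the y-axis at y = 0 (among the integer gridlines).
Finally, these observations pin down the coefficients.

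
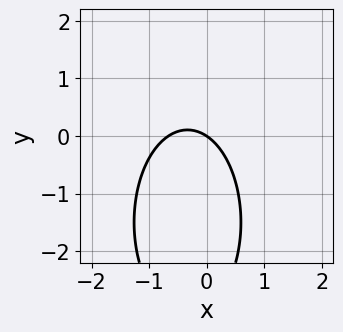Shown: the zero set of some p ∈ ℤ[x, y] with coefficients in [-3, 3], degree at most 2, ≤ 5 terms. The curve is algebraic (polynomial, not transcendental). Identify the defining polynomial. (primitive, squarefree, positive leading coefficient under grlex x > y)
(a) The degree is 2 — no degree-1 curve has this shape.
(b) Reading off the gridlines: it meets the y-axis at y = 0 (among the integer gridlines); it meets the x-axis at x = 0 (among the integer gridlines).
(c) Together with the visible shape, these determine p as stated.

3*x^2 + y^2 + 2*x + 3*y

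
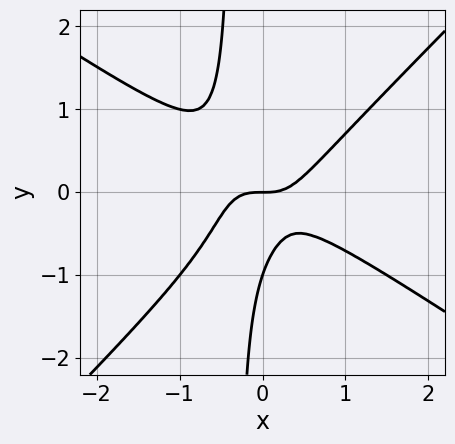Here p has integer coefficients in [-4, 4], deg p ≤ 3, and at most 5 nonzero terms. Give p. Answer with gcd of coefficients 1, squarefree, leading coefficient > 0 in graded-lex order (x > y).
First, degree: the shape is more complex than any degree-2 curve, so deg p = 3.
Next, checking where it meets the axes: among the integer gridlines, it crosses the y-axis at y ∈ {-1, 0}; one x-axis crossing is at x = 0.
Finally, assembling these constraints gives the stated polynomial.

2*x^3 + x^2*y - 3*x*y^2 - y^2 - y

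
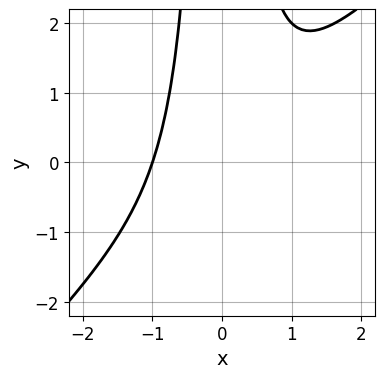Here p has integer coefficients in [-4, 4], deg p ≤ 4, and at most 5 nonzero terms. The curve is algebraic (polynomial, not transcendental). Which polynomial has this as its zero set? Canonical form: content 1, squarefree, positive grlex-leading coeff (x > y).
The degree is 3 — no degree-2 curve has this shape.
From the axis intercepts and sections: it misses every integer gridline on the y-axis; one x-axis crossing is at x = -1.
Solving for integer coefficients yields p as stated.

x^3 - x^2*y + 1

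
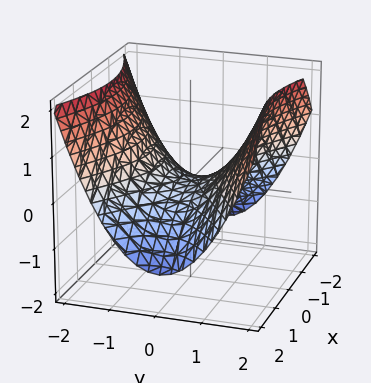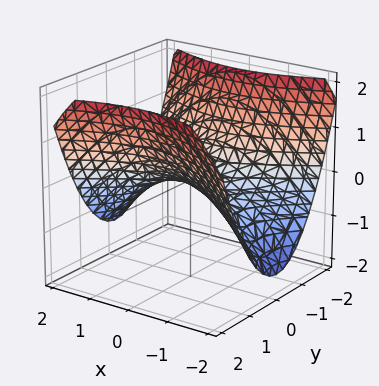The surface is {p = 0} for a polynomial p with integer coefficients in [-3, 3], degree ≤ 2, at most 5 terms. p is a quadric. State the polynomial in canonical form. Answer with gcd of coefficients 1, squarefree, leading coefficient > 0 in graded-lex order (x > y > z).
deg p = 2. A saddle surface; a quadric.
Symmetries: it's symmetric under y → −y, forcing even powers of y; it's symmetric under x → −x, forcing even powers of x.
Against the integer gridlines: it meets the y-axis at y = 0 (among the integer gridlines); it meets the x-axis at x = 0 (among the integer gridlines); it meets the z-axis at z = 0 (among the integer gridlines).
Together with the visible shape, these determine p as stated.

x^2 - 2*y^2 + 3*z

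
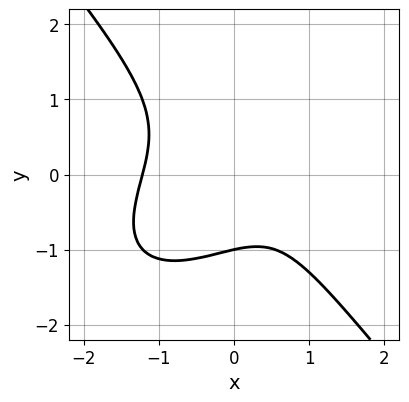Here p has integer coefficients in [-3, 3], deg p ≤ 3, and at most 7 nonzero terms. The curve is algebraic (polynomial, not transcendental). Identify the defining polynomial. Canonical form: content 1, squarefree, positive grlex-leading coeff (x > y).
3*x^3 - 2*x^2*y + 3*y^3 - 2*x + 3

First, the degree is 3 — no degree-2 curve has this shape.
Next, checking where it meets the axes: it crosses the y-axis at the gridline y = -1.
Finally, the integer polynomial consistent with all of this is the stated p.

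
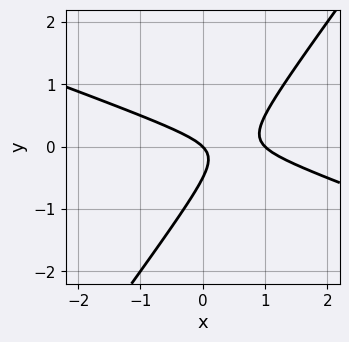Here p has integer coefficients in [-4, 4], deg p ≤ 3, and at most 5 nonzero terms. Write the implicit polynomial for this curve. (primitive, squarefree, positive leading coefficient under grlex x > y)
x^2 + 2*x*y - 2*y^2 - x - y

deg p = 2. No degree-1 curve has this shape.
Checking where it meets the axes: the x-axis gridline crossings are at x ∈ {0, 1}; it meets the y-axis at y = 0 (among the integer gridlines).
Solving for integer coefficients yields p as stated.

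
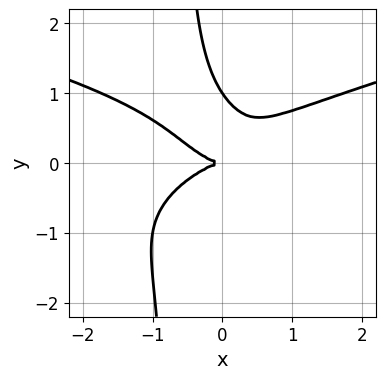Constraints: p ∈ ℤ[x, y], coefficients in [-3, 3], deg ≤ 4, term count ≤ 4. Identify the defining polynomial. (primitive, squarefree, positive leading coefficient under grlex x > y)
3*x*y^3 - x^3 + 2*y^3 - 2*y^2

1. Degree: a generic line meets the curve in up to 4 points, so deg p = 4.
2. From the axis intercepts and sections: it meets the x-axis at x = 0 (among the integer gridlines); among the integer gridlines, it crosses the y-axis at y ∈ {0, 1}.
3. Assembling these constraints gives the stated polynomial.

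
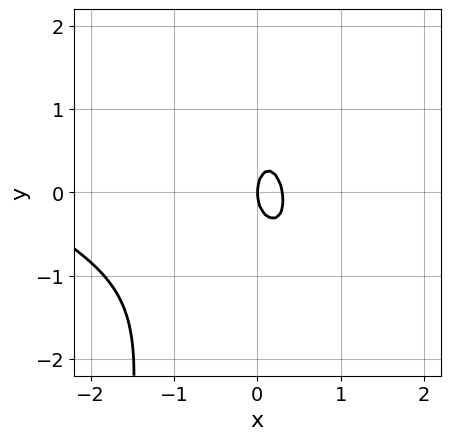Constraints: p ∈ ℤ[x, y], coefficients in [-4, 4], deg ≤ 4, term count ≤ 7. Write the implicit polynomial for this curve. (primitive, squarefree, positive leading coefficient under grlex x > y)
x^3 + 2*x^2*y + 3*x^2 + y^2 - x

deg p = 3. No degree-2 curve has this shape.
Reading off the gridlines: it crosses the x-axis at the gridline x = 0; it meets the y-axis at y = 0 (among the integer gridlines).
These observations pin down the coefficients.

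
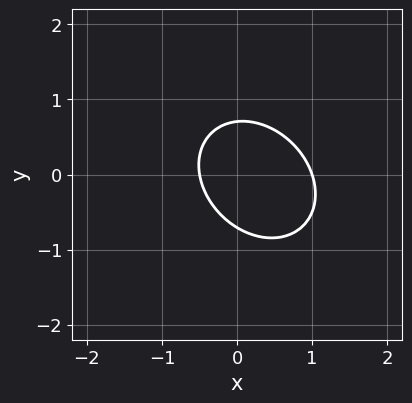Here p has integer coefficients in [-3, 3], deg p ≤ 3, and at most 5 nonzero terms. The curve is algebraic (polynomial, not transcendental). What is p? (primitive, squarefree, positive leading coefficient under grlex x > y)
2*x^2 + x*y + 2*y^2 - x - 1

(a) deg p = 2. The shape is more complex than any degree-1 curve.
(b) From the visible intercepts: one x-axis crossing is at x = 1.
(c) Putting this together gives p.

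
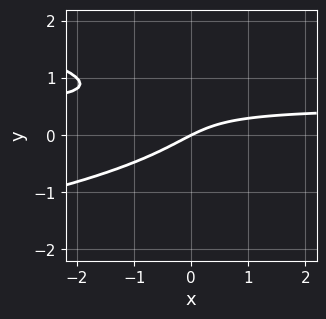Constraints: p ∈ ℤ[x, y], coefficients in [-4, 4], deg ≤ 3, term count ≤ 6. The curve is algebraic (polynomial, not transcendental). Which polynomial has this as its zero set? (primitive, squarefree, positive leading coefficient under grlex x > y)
First, the degree is 3 — a generic line meets the curve in up to 3 points.
Next, from the axis intercepts and sections: it crosses the x-axis at the gridline x = 0; it crosses the y-axis at the gridline y = 0.
Finally, solving for integer coefficients yields p as stated.

3*y^3 + 2*x*y - 3*y^2 - x + 2*y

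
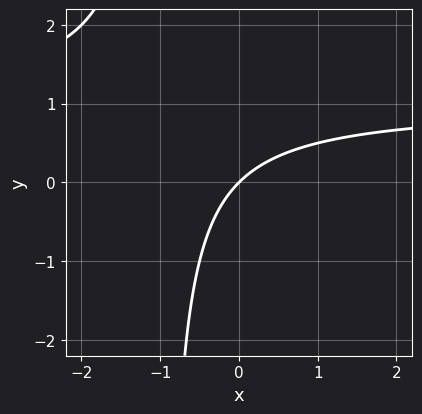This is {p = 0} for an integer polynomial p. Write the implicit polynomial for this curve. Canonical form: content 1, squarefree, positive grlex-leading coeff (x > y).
x*y - x + y

First, deg p = 2.
Next, checking where it meets the axes: it meets the y-axis at y = 0 (among the integer gridlines); it crosses the x-axis at the gridline x = 0.
Finally, solving for integer coefficients yields p as stated.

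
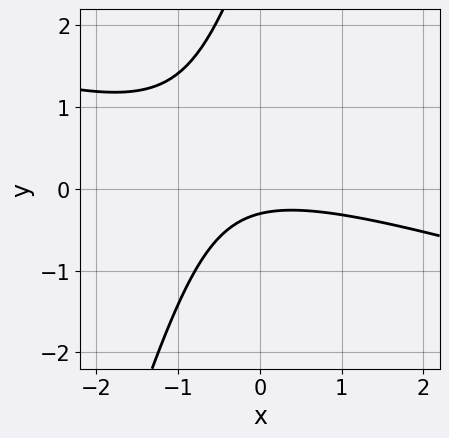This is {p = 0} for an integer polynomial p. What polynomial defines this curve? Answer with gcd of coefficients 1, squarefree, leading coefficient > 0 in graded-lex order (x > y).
1. The degree is 2 — a generic line meets the curve in up to 2 points.
2. Checking where it meets the axes: it misses every integer gridline on the x-axis.
3. These observations pin down the coefficients.

x^2 + 3*x*y - y^2 + 3*y + 1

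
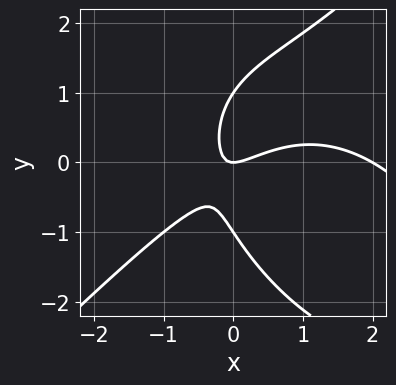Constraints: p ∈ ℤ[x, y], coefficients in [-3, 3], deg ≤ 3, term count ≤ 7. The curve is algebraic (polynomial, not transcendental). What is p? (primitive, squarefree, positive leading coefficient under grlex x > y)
x^3 - y^3 - 2*x^2 + 3*x*y + y

Degree: no degree-2 curve has this shape, so deg p = 3.
Checking where it meets the axes: the x-axis gridline crossings are at x ∈ {0, 2}; among the integer gridlines, it crosses the y-axis at y ∈ {-1, 0, 1}.
Fitting integer coefficients to these (and the overall shape) gives p.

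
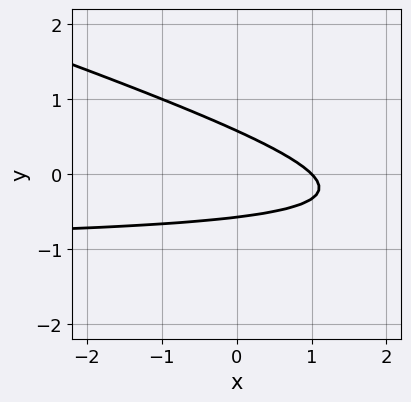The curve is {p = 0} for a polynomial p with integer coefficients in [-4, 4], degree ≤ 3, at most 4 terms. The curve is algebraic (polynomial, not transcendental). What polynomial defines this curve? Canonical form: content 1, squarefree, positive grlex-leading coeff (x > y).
x*y + 3*y^2 + x - 1

1. deg p = 2. A generic line meets the curve in up to 2 points.
2. Observable constraints: it crosses the x-axis at the gridline x = 1.
3. The integer polynomial consistent with all of this is the stated p.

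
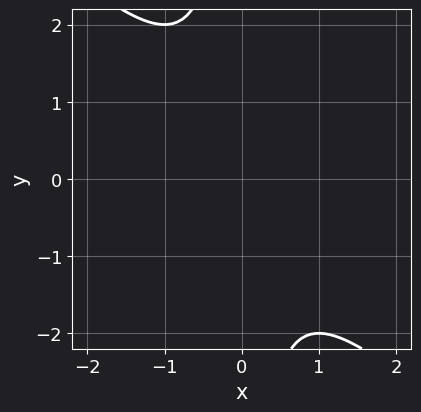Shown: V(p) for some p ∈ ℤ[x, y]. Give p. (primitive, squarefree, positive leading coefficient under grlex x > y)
x^2 + x*y + 1

1. deg p = 2.
2. From the visible intercepts: it misses every integer gridline on the x-axis; the curve avoids every integer y-axis point in the box.
3. These observations pin down the coefficients.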